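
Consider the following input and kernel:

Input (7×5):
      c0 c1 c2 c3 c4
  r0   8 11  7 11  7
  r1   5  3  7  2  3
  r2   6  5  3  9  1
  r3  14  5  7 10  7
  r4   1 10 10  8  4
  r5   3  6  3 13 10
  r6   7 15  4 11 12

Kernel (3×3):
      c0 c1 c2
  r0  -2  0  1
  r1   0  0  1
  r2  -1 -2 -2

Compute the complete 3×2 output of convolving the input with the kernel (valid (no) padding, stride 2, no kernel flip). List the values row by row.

-24 -27
-43 -32
-34 -56

Output[0,0]: The receptive field on the input at this output position is [8 11 7 / 5 3 7 / 6 5 3]. Elementwise product with the kernel and sum: 8·-2 + 7·1 + 7·1 + 6·-1 + 5·-2 + 3·-2.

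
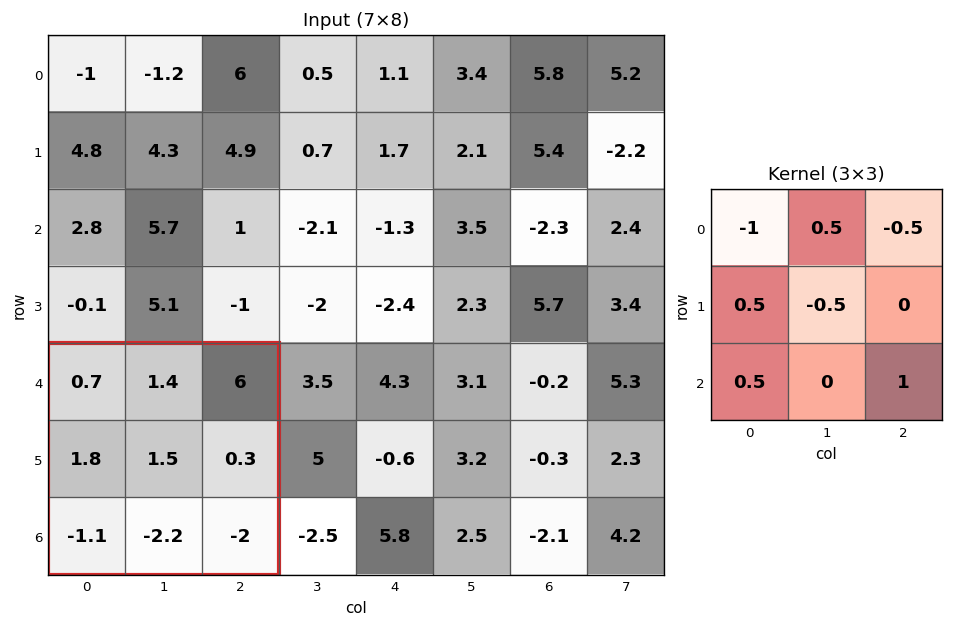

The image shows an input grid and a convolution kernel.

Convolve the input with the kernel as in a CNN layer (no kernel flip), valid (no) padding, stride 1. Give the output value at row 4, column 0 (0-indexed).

-5.4

The receptive field on the input at this output position is [0.7 1.4 6 / 1.8 1.5 0.3 / -1.1 -2.2 -2]. Elementwise product with the kernel and sum: 0.7·-1 + 1.4·0.5 + 6·-0.5 + 1.8·0.5 + 1.5·-0.5 + -1.1·0.5 + -2·1.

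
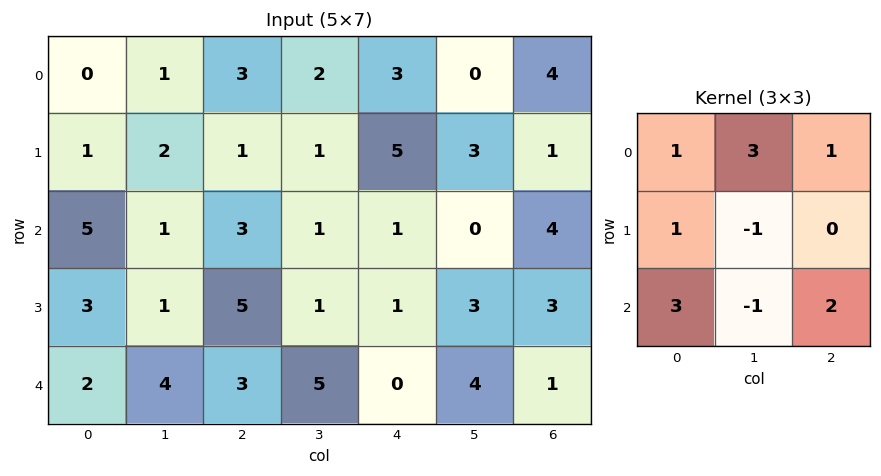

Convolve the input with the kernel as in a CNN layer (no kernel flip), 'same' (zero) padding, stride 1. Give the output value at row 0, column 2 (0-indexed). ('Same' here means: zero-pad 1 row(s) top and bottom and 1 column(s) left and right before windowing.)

The receptive field on the zero-padded input at this output position is [0 0 0 / 1 3 2 / 2 1 1]. Elementwise product with the kernel and sum: 0·1 + 0·3 + 0·1 + 1·1 + 3·-1 + 2·3 + 1·-1 + 1·2.

5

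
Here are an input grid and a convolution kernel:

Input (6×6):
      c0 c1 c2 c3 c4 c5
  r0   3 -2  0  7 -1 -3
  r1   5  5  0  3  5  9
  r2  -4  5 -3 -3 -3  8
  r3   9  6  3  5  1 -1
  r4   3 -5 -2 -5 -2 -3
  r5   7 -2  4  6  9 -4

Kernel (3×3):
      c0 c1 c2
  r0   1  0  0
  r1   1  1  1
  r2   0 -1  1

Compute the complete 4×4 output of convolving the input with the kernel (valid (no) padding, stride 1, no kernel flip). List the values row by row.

5 6 8 35
0 6 -13 3
17 16 9 1
11 -4 -3 -18

Output[0,0]: The receptive field on the input at this output position is [3 -2 0 / 5 5 0 / -4 5 -3]. Elementwise product with the kernel and sum: 3·1 + 5·1 + 5·1 + 0·1 + 5·-1 + -3·1.
Output[0,1]: The receptive field on the input at this output position is [-2 0 7 / 5 0 3 / 5 -3 -3]. Elementwise product with the kernel and sum: -2·1 + 5·1 + 0·1 + 3·1 + -3·-1 + -3·1.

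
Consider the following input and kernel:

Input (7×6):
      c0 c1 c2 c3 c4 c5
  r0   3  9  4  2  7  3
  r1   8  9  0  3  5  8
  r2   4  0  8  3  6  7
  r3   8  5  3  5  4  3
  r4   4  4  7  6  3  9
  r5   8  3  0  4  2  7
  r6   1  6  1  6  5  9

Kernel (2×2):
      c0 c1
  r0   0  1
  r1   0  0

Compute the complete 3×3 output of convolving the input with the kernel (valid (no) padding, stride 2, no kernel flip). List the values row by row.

Output[0,0]: The receptive field on the input at this output position is [3 9 / 8 9]. Elementwise product with the kernel and sum: 9·1.

9 2 3
0 3 7
4 6 9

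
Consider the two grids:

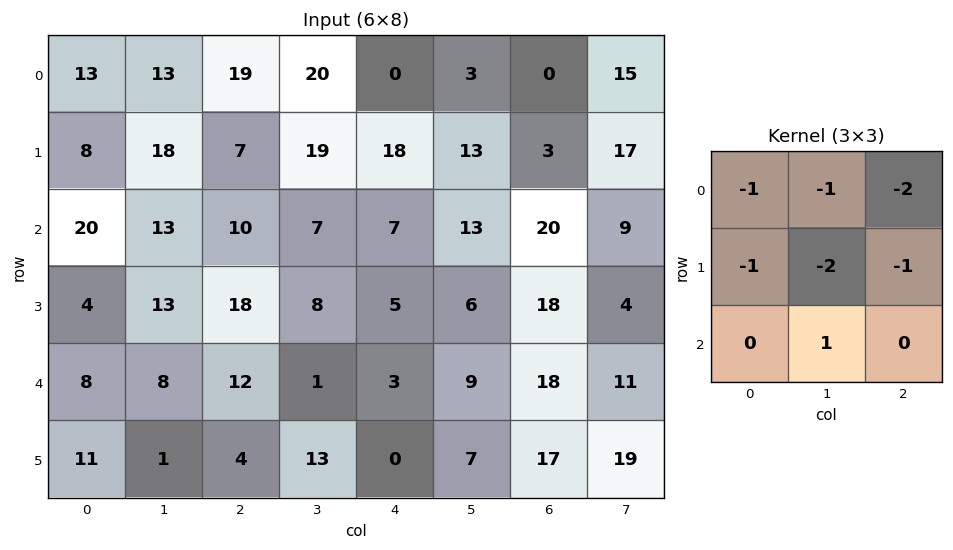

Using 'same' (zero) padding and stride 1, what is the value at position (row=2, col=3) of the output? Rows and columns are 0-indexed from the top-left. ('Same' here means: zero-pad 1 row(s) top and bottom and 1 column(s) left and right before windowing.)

The receptive field on the zero-padded input at this output position is [7 19 18 / 10 7 7 / 18 8 5]. Elementwise product with the kernel and sum: 7·-1 + 19·-1 + 18·-2 + 10·-1 + 7·-2 + 7·-1 + 8·1.

-85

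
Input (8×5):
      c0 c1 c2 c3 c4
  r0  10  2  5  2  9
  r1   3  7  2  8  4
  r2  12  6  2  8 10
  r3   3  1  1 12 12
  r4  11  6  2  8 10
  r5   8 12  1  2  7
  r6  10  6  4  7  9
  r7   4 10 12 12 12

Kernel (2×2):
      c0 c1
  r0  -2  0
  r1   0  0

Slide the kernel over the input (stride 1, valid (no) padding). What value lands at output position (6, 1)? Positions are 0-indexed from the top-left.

The receptive field on the input at this output position is [6 4 / 10 12]. Elementwise product with the kernel and sum: 6·-2.

-12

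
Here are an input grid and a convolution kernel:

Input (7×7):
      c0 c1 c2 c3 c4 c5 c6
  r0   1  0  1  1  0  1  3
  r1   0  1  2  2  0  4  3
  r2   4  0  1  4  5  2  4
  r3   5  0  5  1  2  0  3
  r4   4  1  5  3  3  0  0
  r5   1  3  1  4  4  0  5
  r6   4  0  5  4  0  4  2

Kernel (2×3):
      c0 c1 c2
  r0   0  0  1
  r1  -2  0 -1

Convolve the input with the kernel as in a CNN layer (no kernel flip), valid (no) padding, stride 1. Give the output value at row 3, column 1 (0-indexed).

The receptive field on the input at this output position is [0 5 1 / 1 5 3]. Elementwise product with the kernel and sum: 1·1 + 1·-2 + 3·-1.

-4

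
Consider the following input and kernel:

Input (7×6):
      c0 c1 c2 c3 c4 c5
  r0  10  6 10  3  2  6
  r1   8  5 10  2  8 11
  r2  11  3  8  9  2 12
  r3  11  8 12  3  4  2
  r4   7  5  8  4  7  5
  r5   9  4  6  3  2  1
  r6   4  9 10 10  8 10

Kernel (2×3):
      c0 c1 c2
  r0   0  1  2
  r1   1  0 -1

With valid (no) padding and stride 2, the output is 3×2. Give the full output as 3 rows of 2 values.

24 9
18 21
24 22

Output[0,0]: The receptive field on the input at this output position is [10 6 10 / 8 5 10]. Elementwise product with the kernel and sum: 6·1 + 10·2 + 8·1 + 10·-1.
Output[0,1]: The receptive field on the input at this output position is [10 3 2 / 10 2 8]. Elementwise product with the kernel and sum: 3·1 + 2·2 + 10·1 + 8·-1.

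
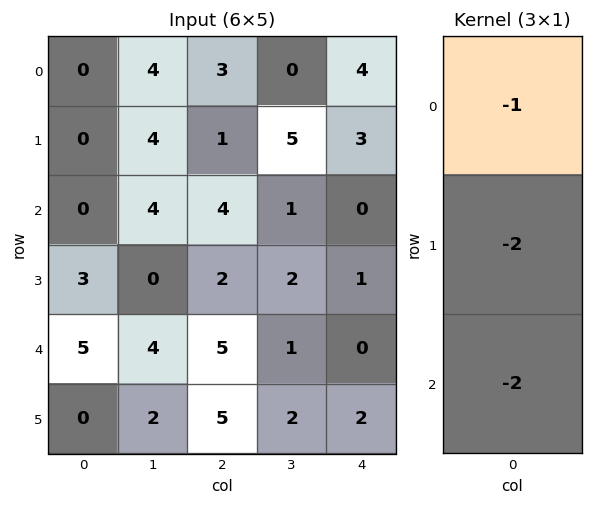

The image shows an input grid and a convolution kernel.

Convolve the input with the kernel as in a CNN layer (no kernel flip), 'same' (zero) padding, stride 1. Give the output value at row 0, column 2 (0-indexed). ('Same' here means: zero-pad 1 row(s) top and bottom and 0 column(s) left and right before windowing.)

-8

The receptive field on the zero-padded input at this output position is [0 / 3 / 1]. Elementwise product with the kernel and sum: 0·-1 + 3·-2 + 1·-2.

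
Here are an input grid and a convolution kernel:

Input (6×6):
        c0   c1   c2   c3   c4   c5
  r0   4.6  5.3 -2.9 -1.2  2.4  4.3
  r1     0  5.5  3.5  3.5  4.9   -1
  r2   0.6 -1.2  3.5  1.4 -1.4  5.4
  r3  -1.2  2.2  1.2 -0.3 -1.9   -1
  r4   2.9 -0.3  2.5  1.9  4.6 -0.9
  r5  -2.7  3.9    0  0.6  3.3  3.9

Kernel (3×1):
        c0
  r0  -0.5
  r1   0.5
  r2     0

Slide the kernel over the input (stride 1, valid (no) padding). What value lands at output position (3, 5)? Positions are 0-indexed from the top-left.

0.05

The receptive field on the input at this output position is [-1 / -0.9 / 3.9]. Elementwise product with the kernel and sum: -1·-0.5 + -0.9·0.5.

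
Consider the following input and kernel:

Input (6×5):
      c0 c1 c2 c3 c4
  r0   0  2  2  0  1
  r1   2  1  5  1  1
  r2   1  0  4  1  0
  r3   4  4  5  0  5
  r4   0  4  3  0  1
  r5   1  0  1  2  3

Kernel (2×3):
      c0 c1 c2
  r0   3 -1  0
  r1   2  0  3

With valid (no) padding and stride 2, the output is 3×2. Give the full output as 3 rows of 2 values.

Output[0,0]: The receptive field on the input at this output position is [0 2 2 / 2 1 5]. Elementwise product with the kernel and sum: 0·3 + 2·-1 + 2·2 + 5·3.
Output[0,1]: The receptive field on the input at this output position is [2 0 1 / 5 1 1]. Elementwise product with the kernel and sum: 2·3 + 0·-1 + 5·2 + 1·3.

17 19
26 36
1 20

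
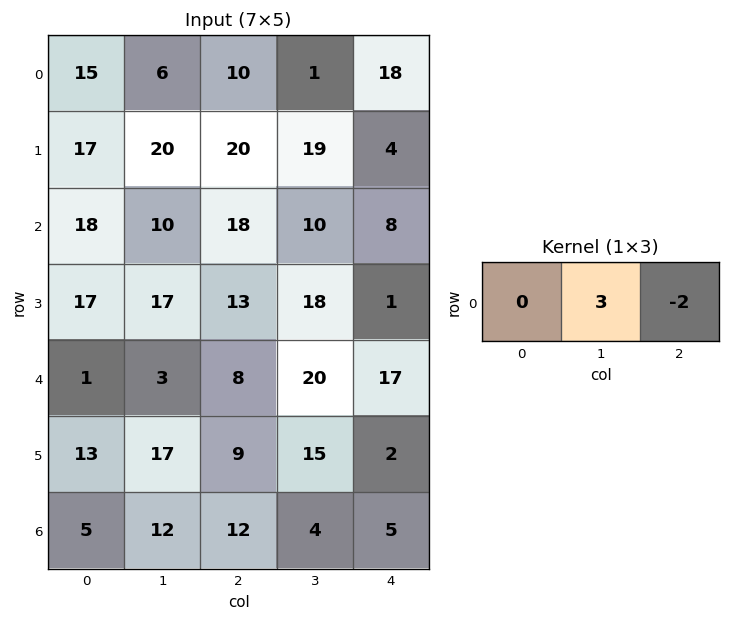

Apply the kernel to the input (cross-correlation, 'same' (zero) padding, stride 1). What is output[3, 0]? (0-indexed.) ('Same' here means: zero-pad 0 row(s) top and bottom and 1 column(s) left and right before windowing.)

The receptive field on the zero-padded input at this output position is [0 17 17]. Elementwise product with the kernel and sum: 17·3 + 17·-2.

17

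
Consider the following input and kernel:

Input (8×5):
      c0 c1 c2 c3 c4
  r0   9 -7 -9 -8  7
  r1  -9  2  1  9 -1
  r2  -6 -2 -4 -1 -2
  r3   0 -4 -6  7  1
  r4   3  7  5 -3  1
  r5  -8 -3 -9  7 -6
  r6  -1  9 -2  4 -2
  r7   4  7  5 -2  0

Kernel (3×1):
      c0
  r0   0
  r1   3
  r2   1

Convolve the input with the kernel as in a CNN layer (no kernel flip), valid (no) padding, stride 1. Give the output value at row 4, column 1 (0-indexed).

0

The receptive field on the input at this output position is [7 / -3 / 9]. Elementwise product with the kernel and sum: -3·3 + 9·1.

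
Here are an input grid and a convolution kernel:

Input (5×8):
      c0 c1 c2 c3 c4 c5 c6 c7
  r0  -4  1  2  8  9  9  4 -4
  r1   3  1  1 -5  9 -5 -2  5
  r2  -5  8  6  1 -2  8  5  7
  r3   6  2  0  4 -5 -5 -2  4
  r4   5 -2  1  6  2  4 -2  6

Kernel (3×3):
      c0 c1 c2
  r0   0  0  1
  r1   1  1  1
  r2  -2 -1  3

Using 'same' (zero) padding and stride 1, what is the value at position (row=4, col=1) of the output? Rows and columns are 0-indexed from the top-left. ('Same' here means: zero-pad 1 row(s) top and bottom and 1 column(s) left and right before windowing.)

4

The receptive field on the zero-padded input at this output position is [6 2 0 / 5 -2 1 / 0 0 0]. Elementwise product with the kernel and sum: 0·1 + 5·1 + -2·1 + 1·1 + 0·-2 + 0·-1 + 0·3.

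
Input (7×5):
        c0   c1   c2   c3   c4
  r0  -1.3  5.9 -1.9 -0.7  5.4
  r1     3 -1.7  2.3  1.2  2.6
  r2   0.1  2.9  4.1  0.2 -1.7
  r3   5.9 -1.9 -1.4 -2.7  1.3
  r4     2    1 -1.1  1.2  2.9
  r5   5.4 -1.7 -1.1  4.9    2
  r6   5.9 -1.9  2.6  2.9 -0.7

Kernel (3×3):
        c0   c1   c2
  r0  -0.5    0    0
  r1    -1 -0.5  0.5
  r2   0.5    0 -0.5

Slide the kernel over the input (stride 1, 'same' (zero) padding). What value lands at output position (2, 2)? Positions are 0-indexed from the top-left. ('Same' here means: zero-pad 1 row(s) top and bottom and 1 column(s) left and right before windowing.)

The receptive field on the zero-padded input at this output position is [-1.7 2.3 1.2 / 2.9 4.1 0.2 / -1.9 -1.4 -2.7]. Elementwise product with the kernel and sum: -1.7·-0.5 + 2.9·-1 + 4.1·-0.5 + 0.2·0.5 + -1.9·0.5 + -2.7·-0.5.

-3.6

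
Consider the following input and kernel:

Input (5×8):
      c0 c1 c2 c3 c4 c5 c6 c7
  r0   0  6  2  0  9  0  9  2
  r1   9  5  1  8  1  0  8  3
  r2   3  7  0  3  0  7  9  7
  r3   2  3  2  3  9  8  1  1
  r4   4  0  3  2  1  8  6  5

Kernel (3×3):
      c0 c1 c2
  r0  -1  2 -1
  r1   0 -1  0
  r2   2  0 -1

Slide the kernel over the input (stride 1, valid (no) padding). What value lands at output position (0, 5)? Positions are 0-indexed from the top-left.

15

The receptive field on the input at this output position is [0 9 2 / 0 8 3 / 7 9 7]. Elementwise product with the kernel and sum: 0·-1 + 9·2 + 2·-1 + 8·-1 + 7·2 + 7·-1.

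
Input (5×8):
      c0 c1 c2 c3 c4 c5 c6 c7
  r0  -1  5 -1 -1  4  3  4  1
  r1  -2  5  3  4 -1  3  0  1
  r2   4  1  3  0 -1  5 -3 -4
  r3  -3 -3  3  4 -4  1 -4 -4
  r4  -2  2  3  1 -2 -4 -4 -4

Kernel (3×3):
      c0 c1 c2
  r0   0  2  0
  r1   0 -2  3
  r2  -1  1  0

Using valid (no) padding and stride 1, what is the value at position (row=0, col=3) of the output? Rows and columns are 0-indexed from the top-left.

18

The receptive field on the input at this output position is [-1 4 3 / 4 -1 3 / 0 -1 5]. Elementwise product with the kernel and sum: 4·2 + -1·-2 + 3·3 + 0·-1 + -1·1.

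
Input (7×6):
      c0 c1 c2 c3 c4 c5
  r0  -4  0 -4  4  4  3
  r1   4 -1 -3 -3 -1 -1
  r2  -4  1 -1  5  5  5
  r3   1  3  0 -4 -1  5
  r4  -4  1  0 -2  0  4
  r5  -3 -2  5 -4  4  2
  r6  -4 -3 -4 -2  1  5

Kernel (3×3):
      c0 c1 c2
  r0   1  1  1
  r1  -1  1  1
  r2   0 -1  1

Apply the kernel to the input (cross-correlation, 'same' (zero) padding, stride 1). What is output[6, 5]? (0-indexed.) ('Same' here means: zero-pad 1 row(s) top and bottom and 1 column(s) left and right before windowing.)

10

The receptive field on the zero-padded input at this output position is [4 2 0 / 1 5 0 / 0 0 0]. Elementwise product with the kernel and sum: 4·1 + 2·1 + 0·1 + 1·-1 + 5·1 + 0·1 + 0·-1 + 0·1.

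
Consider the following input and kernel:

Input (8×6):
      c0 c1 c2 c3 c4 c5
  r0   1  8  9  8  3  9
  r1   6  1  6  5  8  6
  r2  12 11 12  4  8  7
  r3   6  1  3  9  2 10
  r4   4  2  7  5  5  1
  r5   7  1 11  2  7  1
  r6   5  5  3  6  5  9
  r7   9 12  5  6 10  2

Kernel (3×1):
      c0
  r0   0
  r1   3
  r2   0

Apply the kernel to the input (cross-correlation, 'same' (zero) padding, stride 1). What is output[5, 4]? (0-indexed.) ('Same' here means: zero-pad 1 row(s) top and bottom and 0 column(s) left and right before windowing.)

21

The receptive field on the zero-padded input at this output position is [5 / 7 / 5]. Elementwise product with the kernel and sum: 7·3.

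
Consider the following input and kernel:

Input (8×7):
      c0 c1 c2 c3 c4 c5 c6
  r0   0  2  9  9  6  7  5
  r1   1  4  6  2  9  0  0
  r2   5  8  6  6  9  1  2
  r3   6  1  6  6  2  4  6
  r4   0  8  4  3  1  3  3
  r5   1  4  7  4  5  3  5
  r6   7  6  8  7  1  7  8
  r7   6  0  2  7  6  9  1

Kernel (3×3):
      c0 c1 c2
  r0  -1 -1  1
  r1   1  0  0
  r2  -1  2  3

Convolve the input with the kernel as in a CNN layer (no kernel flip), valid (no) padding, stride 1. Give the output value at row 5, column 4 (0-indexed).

13

The receptive field on the input at this output position is [5 3 5 / 1 7 8 / 6 9 1]. Elementwise product with the kernel and sum: 5·-1 + 3·-1 + 5·1 + 1·1 + 6·-1 + 9·2 + 1·3.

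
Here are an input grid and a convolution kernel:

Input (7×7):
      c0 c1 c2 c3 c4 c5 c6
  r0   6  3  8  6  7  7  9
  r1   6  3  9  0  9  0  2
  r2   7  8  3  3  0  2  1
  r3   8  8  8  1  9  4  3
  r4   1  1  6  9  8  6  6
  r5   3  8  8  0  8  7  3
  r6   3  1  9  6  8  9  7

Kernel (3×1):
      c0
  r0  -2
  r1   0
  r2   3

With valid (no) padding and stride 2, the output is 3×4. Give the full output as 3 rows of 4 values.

Output[0,0]: The receptive field on the input at this output position is [6 / 6 / 7]. Elementwise product with the kernel and sum: 6·-2 + 7·3.

9 -7 -14 -15
-11 12 24 16
7 15 8 9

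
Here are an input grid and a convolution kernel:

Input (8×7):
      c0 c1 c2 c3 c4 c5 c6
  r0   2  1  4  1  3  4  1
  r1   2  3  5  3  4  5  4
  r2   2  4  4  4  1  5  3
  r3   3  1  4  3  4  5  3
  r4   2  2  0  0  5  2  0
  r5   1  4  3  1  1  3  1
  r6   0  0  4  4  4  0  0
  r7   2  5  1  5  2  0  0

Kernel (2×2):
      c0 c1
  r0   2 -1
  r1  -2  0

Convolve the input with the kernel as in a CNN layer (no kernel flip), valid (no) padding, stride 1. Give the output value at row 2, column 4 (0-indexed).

The receptive field on the input at this output position is [1 5 / 4 5]. Elementwise product with the kernel and sum: 1·2 + 5·-1 + 4·-2.

-11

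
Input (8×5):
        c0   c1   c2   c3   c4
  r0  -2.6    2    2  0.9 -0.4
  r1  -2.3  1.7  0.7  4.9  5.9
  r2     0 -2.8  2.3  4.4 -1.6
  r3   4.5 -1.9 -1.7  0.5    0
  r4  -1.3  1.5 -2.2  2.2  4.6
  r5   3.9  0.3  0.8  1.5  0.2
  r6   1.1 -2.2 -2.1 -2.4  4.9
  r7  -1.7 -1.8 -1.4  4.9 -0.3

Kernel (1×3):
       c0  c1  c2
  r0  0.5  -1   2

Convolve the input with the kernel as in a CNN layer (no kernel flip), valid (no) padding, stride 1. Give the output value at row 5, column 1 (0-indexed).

2.35

The receptive field on the input at this output position is [0.3 0.8 1.5]. Elementwise product with the kernel and sum: 0.3·0.5 + 0.8·-1 + 1.5·2.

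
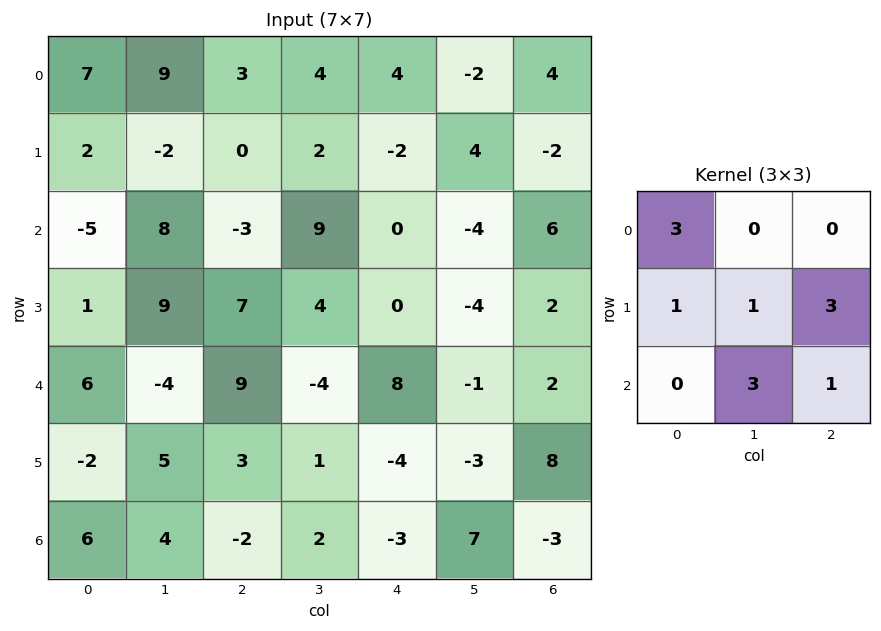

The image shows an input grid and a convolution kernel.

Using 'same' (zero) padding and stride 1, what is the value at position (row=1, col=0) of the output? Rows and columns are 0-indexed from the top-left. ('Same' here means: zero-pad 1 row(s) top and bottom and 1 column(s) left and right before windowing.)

The receptive field on the zero-padded input at this output position is [0 7 9 / 0 2 -2 / 0 -5 8]. Elementwise product with the kernel and sum: 0·3 + 0·1 + 2·1 + -2·3 + -5·3 + 8·1.

-11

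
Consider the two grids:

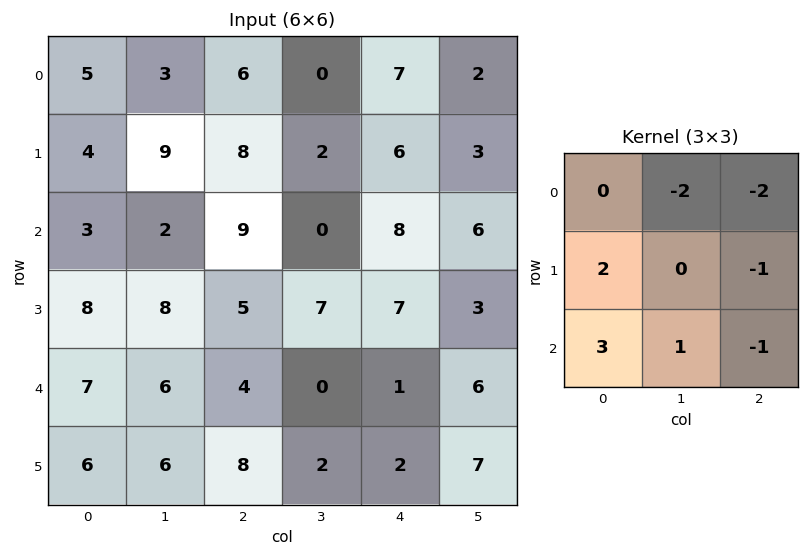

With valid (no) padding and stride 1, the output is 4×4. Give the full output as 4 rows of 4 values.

-16 19 15 -15
-10 6 9 1
12 13 -2 -22
0 12 3 -25

Output[0,0]: The receptive field on the input at this output position is [5 3 6 / 4 9 8 / 3 2 9]. Elementwise product with the kernel and sum: 3·-2 + 6·-2 + 4·2 + 8·-1 + 3·3 + 2·1 + 9·-1.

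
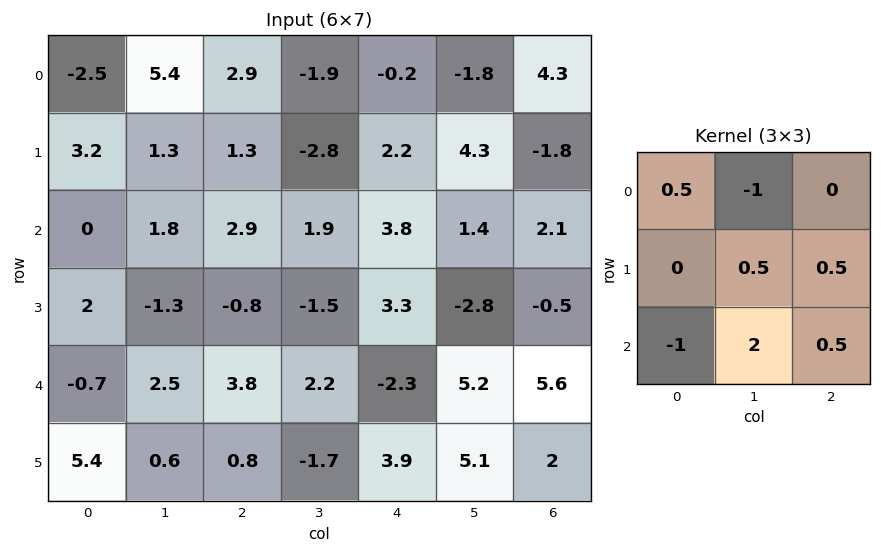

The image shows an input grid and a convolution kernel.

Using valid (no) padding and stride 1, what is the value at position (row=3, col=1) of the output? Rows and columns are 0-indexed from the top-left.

3.3

The receptive field on the input at this output position is [-1.3 -0.8 -1.5 / 2.5 3.8 2.2 / 0.6 0.8 -1.7]. Elementwise product with the kernel and sum: -1.3·0.5 + -0.8·-1 + 3.8·0.5 + 2.2·0.5 + 0.6·-1 + 0.8·2 + -1.7·0.5.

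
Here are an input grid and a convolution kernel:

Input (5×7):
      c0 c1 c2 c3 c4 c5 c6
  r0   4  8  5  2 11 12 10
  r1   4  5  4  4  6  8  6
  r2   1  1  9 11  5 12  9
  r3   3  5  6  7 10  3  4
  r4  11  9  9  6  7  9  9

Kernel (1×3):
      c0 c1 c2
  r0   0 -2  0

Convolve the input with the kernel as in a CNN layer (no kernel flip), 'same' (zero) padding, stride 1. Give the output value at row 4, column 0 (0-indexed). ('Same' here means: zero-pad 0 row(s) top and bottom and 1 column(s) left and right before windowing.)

-22

The receptive field on the zero-padded input at this output position is [0 11 9]. Elementwise product with the kernel and sum: 11·-2.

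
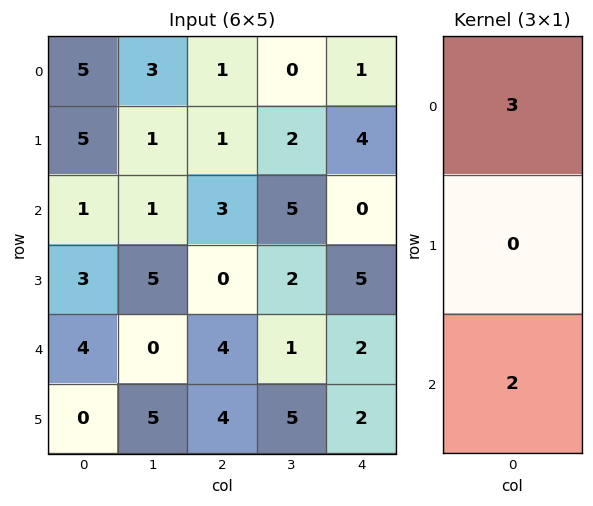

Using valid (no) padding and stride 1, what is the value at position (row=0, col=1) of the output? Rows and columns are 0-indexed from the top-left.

11

The receptive field on the input at this output position is [3 / 1 / 1]. Elementwise product with the kernel and sum: 3·3 + 1·2.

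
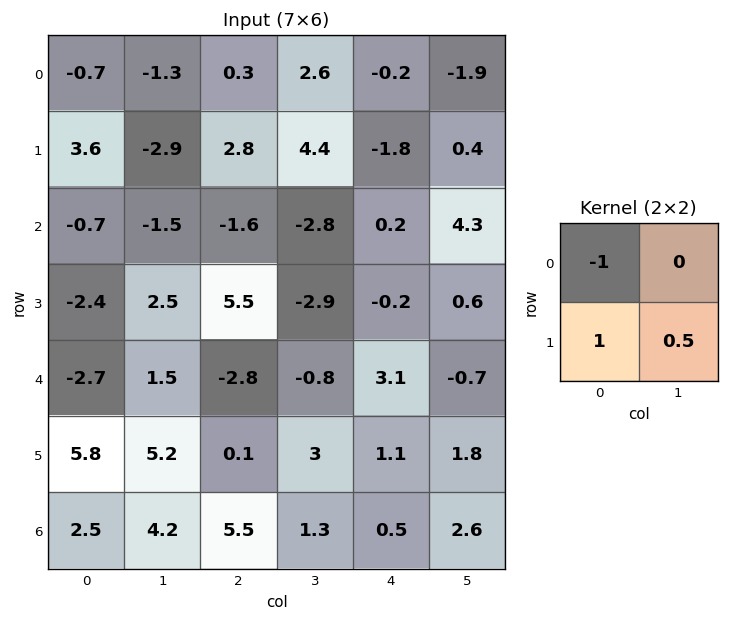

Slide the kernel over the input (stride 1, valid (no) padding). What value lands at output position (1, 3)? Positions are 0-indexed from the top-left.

The receptive field on the input at this output position is [4.4 -1.8 / -2.8 0.2]. Elementwise product with the kernel and sum: 4.4·-1 + -2.8·1 + 0.2·0.5.

-7.1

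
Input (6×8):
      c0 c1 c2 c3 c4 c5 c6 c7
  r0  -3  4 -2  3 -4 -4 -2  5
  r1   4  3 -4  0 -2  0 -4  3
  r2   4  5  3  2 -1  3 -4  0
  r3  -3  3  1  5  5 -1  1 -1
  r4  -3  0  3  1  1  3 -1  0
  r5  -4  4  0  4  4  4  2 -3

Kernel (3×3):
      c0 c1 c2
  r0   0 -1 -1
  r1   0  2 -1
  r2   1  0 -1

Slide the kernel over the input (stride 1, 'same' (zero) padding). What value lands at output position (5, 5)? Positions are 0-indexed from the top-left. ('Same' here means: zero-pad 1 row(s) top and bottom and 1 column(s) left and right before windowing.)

4

The receptive field on the zero-padded input at this output position is [1 3 -1 / 4 4 2 / 0 0 0]. Elementwise product with the kernel and sum: 3·-1 + -1·-1 + 4·2 + 2·-1 + 0·1 + 0·-1.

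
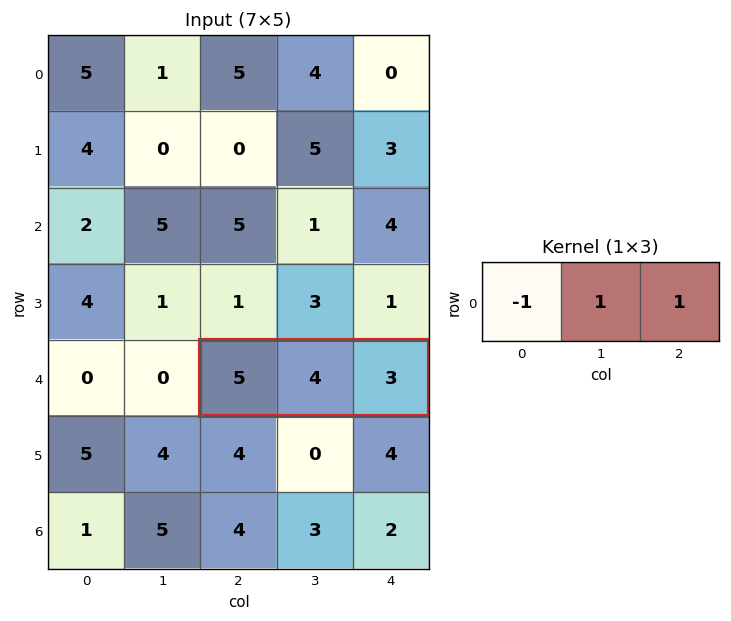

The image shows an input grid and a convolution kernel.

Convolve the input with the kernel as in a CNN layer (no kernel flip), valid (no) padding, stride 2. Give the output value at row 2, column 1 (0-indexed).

2

The receptive field on the input at this output position is [5 4 3]. Elementwise product with the kernel and sum: 5·-1 + 4·1 + 3·1.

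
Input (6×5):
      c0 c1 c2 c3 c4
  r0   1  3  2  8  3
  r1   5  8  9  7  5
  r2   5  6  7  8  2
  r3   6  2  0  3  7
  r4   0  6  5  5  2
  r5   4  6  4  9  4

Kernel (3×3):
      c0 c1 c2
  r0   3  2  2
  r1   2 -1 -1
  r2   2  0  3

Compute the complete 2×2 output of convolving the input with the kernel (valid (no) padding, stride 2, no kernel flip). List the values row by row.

Output[0,0]: The receptive field on the input at this output position is [1 3 2 / 5 8 9 / 5 6 7]. Elementwise product with the kernel and sum: 1·3 + 3·2 + 2·2 + 5·2 + 8·-1 + 9·-1 + 5·2 + 7·3.

37 54
66 47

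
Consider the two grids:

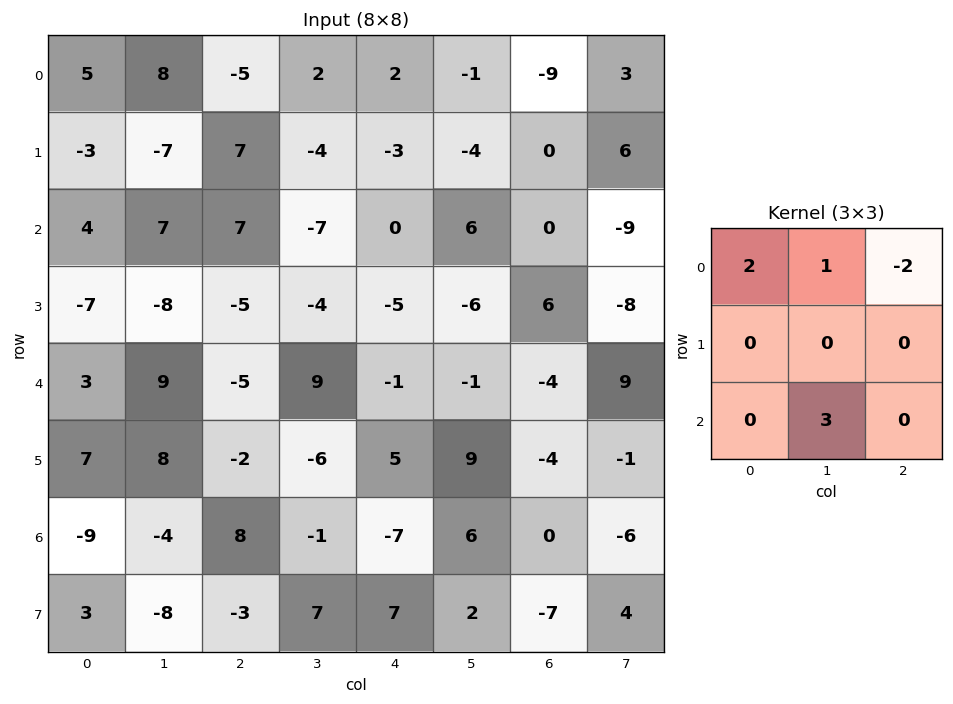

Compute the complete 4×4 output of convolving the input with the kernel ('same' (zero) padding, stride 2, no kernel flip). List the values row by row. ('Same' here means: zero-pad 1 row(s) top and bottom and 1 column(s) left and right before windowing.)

-9 21 -9 0
-10 -14 -18 -2
30 -19 14 -2
0 17 -4 -5

Output[0,0]: The receptive field on the zero-padded input at this output position is [0 0 0 / 0 5 8 / 0 -3 -7]. Elementwise product with the kernel and sum: 0·2 + 0·1 + 0·-2 + -3·3.
Output[0,1]: The receptive field on the zero-padded input at this output position is [0 0 0 / 8 -5 2 / -7 7 -4]. Elementwise product with the kernel and sum: 0·2 + 0·1 + 0·-2 + 7·3.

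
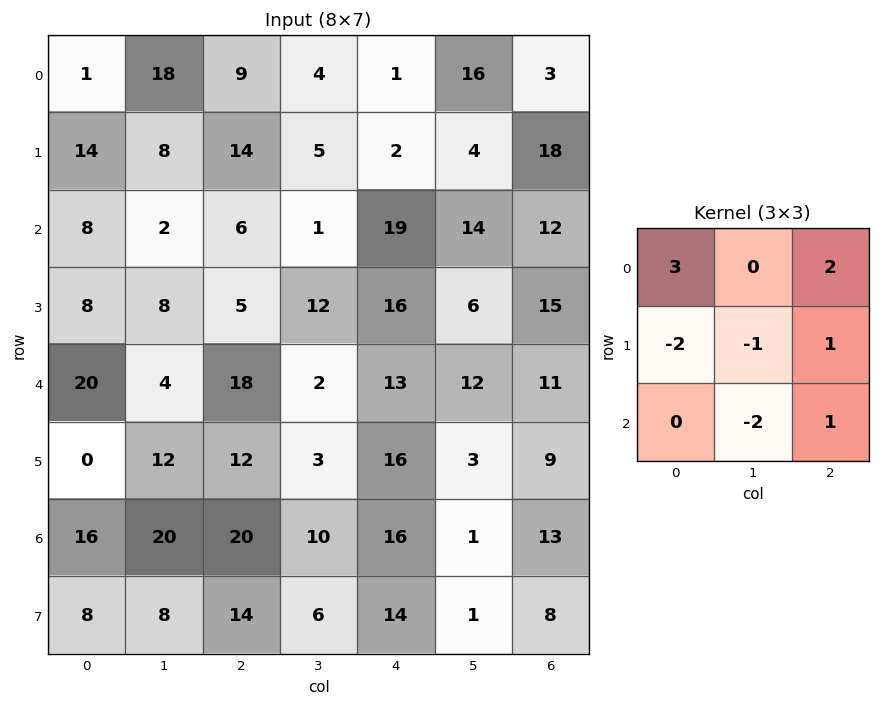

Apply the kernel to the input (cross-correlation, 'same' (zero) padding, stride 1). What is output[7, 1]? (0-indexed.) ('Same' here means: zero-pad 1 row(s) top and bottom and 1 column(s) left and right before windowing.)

The receptive field on the zero-padded input at this output position is [16 20 20 / 8 8 14 / 0 0 0]. Elementwise product with the kernel and sum: 16·3 + 20·2 + 8·-2 + 8·-1 + 14·1 + 0·-2 + 0·1.

78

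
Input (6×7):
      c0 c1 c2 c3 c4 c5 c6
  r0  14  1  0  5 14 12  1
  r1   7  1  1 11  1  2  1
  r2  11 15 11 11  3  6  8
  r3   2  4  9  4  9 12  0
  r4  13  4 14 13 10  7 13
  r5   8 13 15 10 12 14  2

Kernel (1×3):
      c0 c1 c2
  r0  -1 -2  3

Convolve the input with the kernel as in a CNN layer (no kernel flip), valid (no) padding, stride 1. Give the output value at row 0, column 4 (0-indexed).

The receptive field on the input at this output position is [14 12 1]. Elementwise product with the kernel and sum: 14·-1 + 12·-2 + 1·3.

-35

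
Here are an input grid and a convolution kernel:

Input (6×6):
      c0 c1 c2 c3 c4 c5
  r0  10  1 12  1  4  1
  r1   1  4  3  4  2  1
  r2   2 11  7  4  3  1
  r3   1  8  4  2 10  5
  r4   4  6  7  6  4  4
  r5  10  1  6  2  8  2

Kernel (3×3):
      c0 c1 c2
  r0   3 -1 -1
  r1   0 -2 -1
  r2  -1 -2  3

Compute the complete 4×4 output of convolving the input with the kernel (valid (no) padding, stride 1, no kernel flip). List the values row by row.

3 -33 15 -14
-38 -23 14 -5
-27 10 -7 -19
-22 -9 -2 -33

Output[0,0]: The receptive field on the input at this output position is [10 1 12 / 1 4 3 / 2 11 7]. Elementwise product with the kernel and sum: 10·3 + 1·-1 + 12·-1 + 4·-2 + 3·-1 + 2·-1 + 11·-2 + 7·3.
Output[0,1]: The receptive field on the input at this output position is [1 12 1 / 4 3 4 / 11 7 4]. Elementwise product with the kernel and sum: 1·3 + 12·-1 + 1·-1 + 3·-2 + 4·-1 + 11·-1 + 7·-2 + 4·3.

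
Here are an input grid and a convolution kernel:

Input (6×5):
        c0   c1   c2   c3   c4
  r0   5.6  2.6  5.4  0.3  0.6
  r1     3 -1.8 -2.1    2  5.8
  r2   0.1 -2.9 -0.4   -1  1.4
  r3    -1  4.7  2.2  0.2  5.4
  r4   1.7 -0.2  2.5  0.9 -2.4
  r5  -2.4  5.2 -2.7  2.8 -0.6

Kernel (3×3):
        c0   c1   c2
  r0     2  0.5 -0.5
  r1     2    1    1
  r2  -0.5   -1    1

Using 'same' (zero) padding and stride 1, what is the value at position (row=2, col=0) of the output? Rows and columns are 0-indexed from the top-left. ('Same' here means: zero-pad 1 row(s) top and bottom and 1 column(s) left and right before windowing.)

The receptive field on the zero-padded input at this output position is [0 3 -1.8 / 0 0.1 -2.9 / 0 -1 4.7]. Elementwise product with the kernel and sum: 0·2 + 3·0.5 + -1.8·-0.5 + 0·2 + 0.1·1 + -2.9·1 + 0·-0.5 + -1·-1 + 4.7·1.

5.3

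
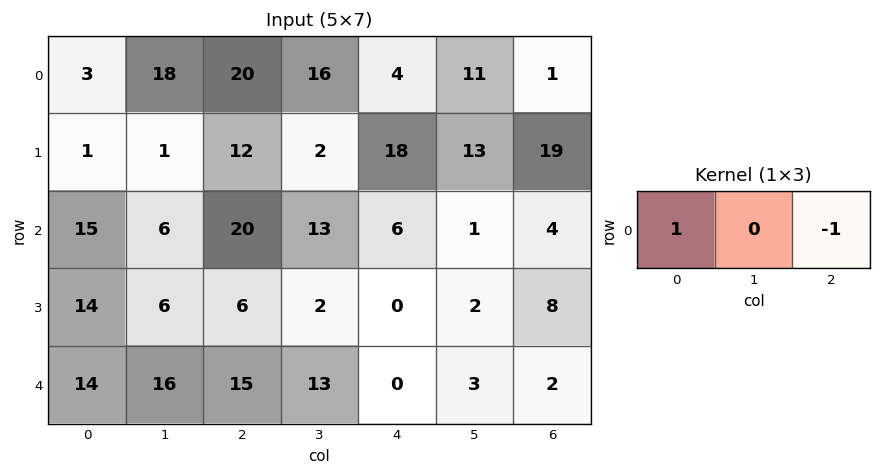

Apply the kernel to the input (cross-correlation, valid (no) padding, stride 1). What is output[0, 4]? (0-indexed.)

3

The receptive field on the input at this output position is [4 11 1]. Elementwise product with the kernel and sum: 4·1 + 1·-1.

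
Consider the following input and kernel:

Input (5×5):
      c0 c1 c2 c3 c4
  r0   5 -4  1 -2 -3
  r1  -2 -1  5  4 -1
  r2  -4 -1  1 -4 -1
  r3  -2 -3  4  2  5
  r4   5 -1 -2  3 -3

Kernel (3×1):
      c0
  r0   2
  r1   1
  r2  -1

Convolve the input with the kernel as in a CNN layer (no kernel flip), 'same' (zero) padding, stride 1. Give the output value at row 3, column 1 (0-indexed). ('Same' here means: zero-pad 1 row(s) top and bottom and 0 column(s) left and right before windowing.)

-4

The receptive field on the zero-padded input at this output position is [-1 / -3 / -1]. Elementwise product with the kernel and sum: -1·2 + -3·1 + -1·-1.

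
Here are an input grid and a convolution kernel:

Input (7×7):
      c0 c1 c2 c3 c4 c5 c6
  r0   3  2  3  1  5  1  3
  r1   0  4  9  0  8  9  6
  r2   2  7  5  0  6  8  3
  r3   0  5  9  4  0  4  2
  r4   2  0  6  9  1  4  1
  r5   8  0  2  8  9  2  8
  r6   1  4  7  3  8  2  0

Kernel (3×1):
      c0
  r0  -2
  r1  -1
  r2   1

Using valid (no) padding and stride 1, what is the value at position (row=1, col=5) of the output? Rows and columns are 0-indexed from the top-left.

-22

The receptive field on the input at this output position is [9 / 8 / 4]. Elementwise product with the kernel and sum: 9·-2 + 8·-1 + 4·1.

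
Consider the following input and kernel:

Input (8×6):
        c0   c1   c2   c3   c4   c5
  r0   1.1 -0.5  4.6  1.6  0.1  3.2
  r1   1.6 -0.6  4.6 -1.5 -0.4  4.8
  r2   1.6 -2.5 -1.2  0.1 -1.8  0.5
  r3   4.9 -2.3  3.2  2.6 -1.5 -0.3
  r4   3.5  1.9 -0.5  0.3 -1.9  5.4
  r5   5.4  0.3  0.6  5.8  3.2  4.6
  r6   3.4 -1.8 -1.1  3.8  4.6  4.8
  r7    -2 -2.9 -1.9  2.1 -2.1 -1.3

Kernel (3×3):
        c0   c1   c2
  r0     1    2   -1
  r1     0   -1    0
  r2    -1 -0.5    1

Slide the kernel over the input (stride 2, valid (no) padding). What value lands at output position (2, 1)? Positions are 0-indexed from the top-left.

0

The receptive field on the input at this output position is [-0.5 0.3 -1.9 / 0.6 5.8 3.2 / -1.1 3.8 4.6]. Elementwise product with the kernel and sum: -0.5·1 + 0.3·2 + -1.9·-1 + 5.8·-1 + -1.1·-1 + 3.8·-0.5 + 4.6·1.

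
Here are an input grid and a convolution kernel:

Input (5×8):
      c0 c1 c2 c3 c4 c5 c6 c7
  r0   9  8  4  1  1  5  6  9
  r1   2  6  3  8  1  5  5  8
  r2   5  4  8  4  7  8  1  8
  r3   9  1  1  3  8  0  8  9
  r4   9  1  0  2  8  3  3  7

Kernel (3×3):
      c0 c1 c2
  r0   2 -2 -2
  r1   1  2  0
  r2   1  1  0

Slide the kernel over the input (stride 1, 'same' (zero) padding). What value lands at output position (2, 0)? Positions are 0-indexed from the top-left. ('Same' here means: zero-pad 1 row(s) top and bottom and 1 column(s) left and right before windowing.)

3

The receptive field on the zero-padded input at this output position is [0 2 6 / 0 5 4 / 0 9 1]. Elementwise product with the kernel and sum: 0·2 + 2·-2 + 6·-2 + 0·1 + 5·2 + 0·1 + 9·1.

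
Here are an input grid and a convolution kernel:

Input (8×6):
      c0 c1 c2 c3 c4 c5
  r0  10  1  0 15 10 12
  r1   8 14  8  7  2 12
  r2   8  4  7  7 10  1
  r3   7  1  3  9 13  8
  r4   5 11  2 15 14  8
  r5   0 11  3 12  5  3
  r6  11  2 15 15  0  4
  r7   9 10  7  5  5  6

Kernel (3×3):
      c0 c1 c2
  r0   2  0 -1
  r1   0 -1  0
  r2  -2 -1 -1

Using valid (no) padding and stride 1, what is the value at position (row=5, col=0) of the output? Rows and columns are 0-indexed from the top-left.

The receptive field on the input at this output position is [0 11 3 / 11 2 15 / 9 10 7]. Elementwise product with the kernel and sum: 0·2 + 3·-1 + 2·-1 + 9·-2 + 10·-1 + 7·-1.

-40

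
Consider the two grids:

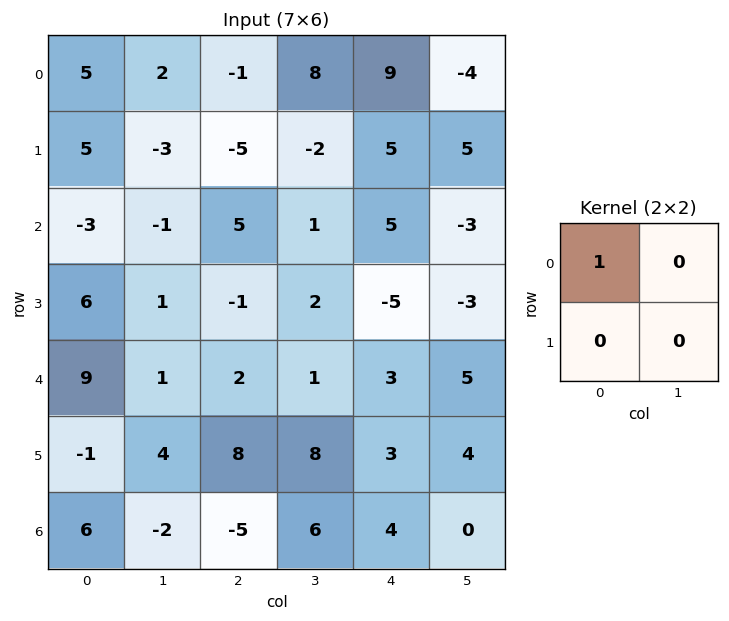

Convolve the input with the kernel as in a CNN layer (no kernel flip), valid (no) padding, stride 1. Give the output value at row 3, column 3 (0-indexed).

The receptive field on the input at this output position is [2 -5 / 1 3]. Elementwise product with the kernel and sum: 2·1.

2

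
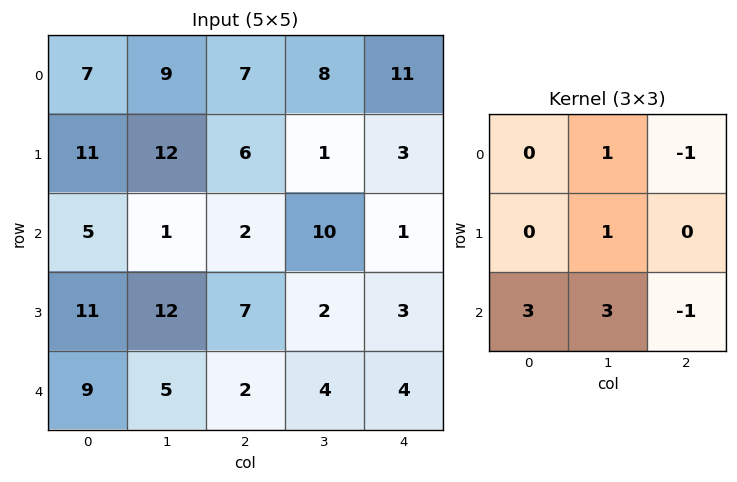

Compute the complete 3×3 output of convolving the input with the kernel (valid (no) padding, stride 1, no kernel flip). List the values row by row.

30 4 33
69 62 32
51 16 25

Output[0,0]: The receptive field on the input at this output position is [7 9 7 / 11 12 6 / 5 1 2]. Elementwise product with the kernel and sum: 9·1 + 7·-1 + 12·1 + 5·3 + 1·3 + 2·-1.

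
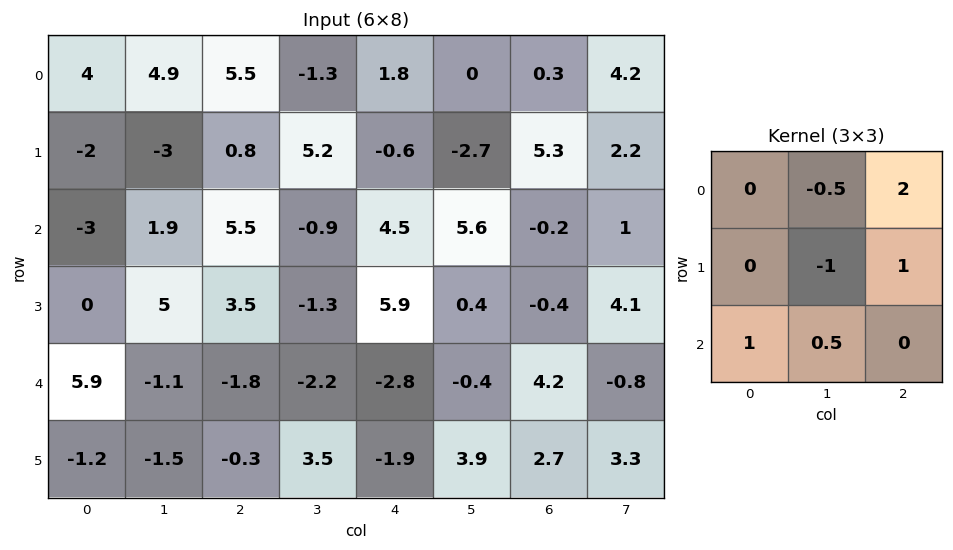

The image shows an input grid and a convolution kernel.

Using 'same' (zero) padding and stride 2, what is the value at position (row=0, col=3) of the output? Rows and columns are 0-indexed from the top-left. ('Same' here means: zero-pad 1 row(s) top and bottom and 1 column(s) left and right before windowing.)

The receptive field on the zero-padded input at this output position is [0 0 0 / 0 0.3 4.2 / -2.7 5.3 2.2]. Elementwise product with the kernel and sum: 0·-0.5 + 0·2 + 0.3·-1 + 4.2·1 + -2.7·1 + 5.3·0.5.

3.85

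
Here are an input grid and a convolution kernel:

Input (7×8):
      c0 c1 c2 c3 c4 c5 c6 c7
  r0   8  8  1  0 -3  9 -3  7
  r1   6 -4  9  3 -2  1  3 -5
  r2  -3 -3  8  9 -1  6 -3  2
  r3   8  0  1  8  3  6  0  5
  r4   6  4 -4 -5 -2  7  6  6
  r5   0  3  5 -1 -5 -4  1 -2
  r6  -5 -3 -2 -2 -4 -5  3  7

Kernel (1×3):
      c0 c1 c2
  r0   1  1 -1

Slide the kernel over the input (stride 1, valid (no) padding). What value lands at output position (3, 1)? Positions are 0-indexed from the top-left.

-7

The receptive field on the input at this output position is [0 1 8]. Elementwise product with the kernel and sum: 0·1 + 1·1 + 8·-1.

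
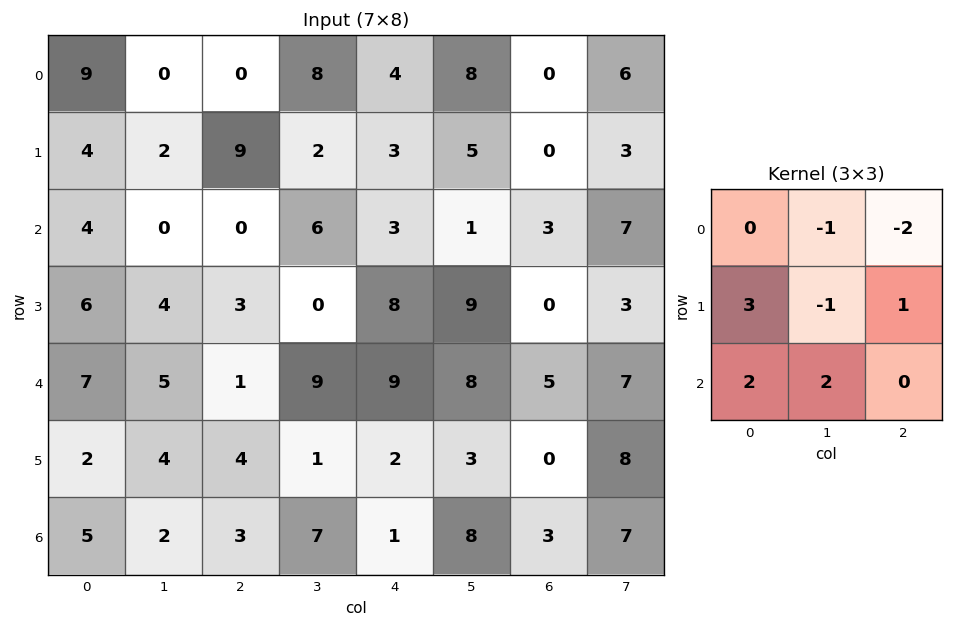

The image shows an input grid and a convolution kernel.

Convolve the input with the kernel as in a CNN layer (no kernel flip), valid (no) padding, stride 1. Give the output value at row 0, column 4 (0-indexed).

The receptive field on the input at this output position is [4 8 0 / 3 5 0 / 3 1 3]. Elementwise product with the kernel and sum: 8·-1 + 0·-2 + 3·3 + 5·-1 + 0·1 + 3·2 + 1·2.

4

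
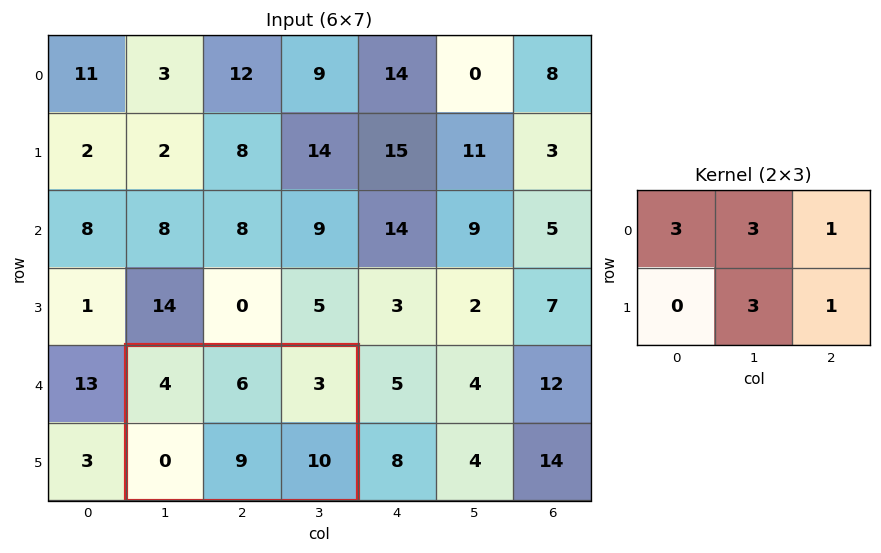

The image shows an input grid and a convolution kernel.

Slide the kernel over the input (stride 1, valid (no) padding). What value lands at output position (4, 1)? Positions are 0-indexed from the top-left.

The receptive field on the input at this output position is [4 6 3 / 0 9 10]. Elementwise product with the kernel and sum: 4·3 + 6·3 + 3·1 + 9·3 + 10·1.

70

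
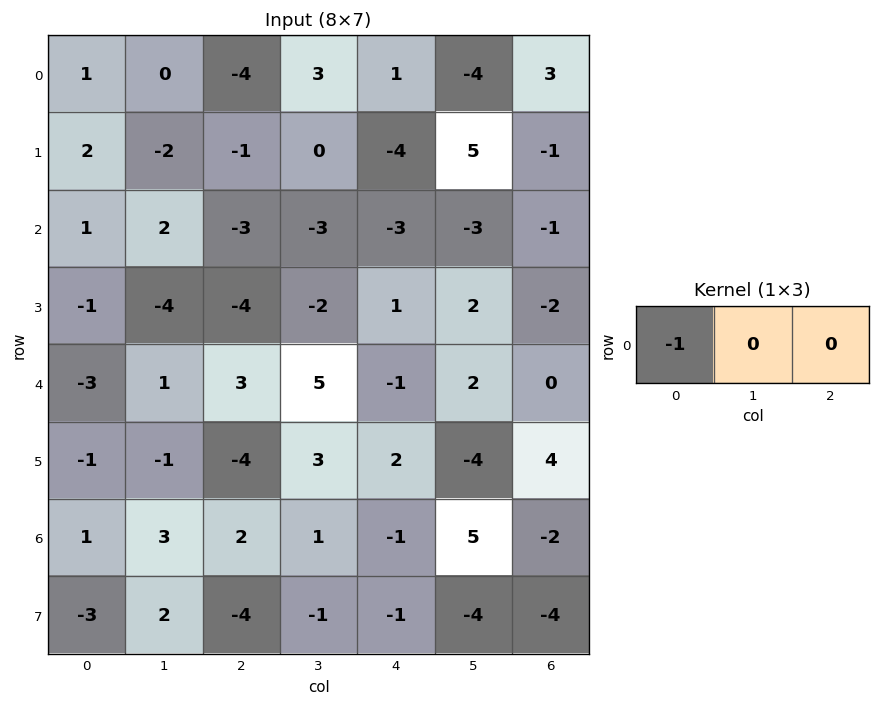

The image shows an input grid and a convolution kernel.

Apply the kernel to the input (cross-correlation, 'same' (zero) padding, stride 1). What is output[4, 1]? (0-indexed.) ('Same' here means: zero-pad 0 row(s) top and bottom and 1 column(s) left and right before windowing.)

3

The receptive field on the zero-padded input at this output position is [-3 1 3]. Elementwise product with the kernel and sum: -3·-1.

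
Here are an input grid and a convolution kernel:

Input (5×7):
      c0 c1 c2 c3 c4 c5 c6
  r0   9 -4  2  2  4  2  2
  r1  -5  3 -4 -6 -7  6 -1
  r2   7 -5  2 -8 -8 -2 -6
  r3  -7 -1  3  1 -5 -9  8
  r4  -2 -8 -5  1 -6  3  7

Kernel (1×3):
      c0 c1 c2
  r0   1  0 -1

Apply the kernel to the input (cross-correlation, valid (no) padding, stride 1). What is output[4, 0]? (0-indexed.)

The receptive field on the input at this output position is [-2 -8 -5]. Elementwise product with the kernel and sum: -2·1 + -5·-1.

3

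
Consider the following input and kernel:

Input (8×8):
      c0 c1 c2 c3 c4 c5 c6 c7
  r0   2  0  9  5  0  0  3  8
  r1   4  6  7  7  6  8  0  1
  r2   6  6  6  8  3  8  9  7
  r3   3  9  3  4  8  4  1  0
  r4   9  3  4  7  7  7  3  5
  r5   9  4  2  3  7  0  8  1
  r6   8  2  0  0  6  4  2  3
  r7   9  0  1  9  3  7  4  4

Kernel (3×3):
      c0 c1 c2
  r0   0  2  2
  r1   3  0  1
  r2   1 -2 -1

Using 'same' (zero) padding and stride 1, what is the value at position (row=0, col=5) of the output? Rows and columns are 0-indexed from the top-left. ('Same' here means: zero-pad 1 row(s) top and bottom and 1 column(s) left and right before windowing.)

The receptive field on the zero-padded input at this output position is [0 0 0 / 0 0 3 / 6 8 0]. Elementwise product with the kernel and sum: 0·2 + 0·2 + 0·3 + 3·1 + 6·1 + 8·-2 + 0·-1.

-7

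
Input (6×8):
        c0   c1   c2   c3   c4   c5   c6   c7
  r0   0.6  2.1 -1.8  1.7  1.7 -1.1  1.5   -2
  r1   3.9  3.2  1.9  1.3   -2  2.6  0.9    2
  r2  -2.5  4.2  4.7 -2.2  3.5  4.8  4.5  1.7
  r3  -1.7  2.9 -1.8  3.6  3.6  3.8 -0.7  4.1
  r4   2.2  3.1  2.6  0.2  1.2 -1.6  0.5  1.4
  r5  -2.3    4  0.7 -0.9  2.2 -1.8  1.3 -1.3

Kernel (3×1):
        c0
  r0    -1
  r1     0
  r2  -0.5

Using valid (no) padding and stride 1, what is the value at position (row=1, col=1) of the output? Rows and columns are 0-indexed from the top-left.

-4.65

The receptive field on the input at this output position is [3.2 / 4.2 / 2.9]. Elementwise product with the kernel and sum: 3.2·-1 + 2.9·-0.5.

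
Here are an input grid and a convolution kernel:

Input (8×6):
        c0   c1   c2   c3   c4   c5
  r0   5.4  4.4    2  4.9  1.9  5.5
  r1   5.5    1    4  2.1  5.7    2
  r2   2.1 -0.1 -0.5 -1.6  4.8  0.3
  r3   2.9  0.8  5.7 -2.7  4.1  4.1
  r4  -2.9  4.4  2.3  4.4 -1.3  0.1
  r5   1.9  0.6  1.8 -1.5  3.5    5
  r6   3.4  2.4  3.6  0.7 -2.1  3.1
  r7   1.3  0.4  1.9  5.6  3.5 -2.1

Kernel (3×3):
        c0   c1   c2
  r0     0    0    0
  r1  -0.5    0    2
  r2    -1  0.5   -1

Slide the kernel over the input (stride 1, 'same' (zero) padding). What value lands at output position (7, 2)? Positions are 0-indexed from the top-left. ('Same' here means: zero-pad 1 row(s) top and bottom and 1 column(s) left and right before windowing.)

11

The receptive field on the zero-padded input at this output position is [2.4 3.6 0.7 / 0.4 1.9 5.6 / 0 0 0]. Elementwise product with the kernel and sum: 0.4·-0.5 + 5.6·2 + 0·-1 + 0·0.5 + 0·-1.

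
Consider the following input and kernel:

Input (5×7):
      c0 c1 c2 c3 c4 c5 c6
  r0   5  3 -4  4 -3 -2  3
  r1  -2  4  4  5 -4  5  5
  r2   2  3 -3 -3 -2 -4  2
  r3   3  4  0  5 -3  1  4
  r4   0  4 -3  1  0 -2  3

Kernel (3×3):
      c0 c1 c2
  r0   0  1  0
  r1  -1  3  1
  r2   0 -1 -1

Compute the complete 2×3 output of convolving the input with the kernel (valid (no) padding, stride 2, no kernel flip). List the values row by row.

21 16 24
11 8 5

Output[0,0]: The receptive field on the input at this output position is [5 3 -4 / -2 4 4 / 2 3 -3]. Elementwise product with the kernel and sum: 3·1 + -2·-1 + 4·3 + 4·1 + 3·-1 + -3·-1.
Output[0,1]: The receptive field on the input at this output position is [-4 4 -3 / 4 5 -4 / -3 -3 -2]. Elementwise product with the kernel and sum: 4·1 + 4·-1 + 5·3 + -4·1 + -3·-1 + -2·-1.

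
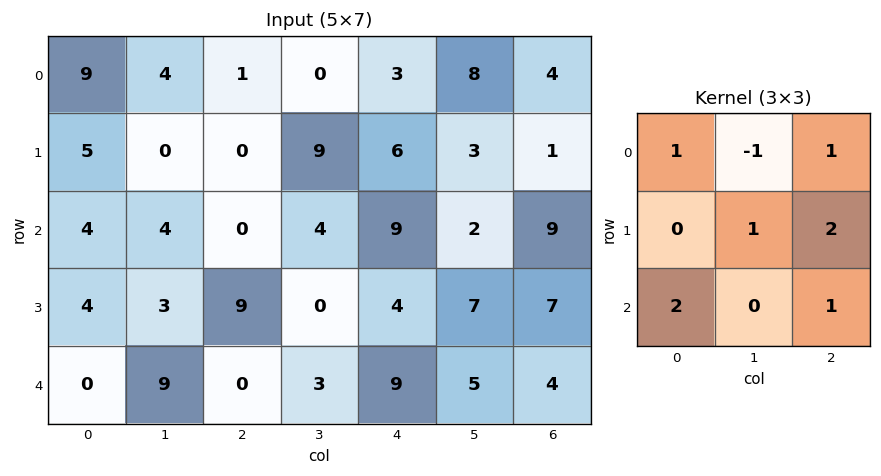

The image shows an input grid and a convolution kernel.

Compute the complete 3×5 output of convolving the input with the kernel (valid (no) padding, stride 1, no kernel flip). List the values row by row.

Output[0,0]: The receptive field on the input at this output position is [9 4 1 / 5 0 0 / 4 4 0]. Elementwise product with the kernel and sum: 9·1 + 4·-1 + 1·1 + 0·1 + 0·2 + 4·2 + 0·1.
Output[0,1]: The receptive field on the input at this output position is [4 1 0 / 0 0 9 / 4 0 4]. Elementwise product with the kernel and sum: 4·1 + 1·-1 + 0·1 + 0·1 + 9·2 + 4·2 + 4·1.

14 33 34 27 31
26 23 41 26 39
21 38 22 26 59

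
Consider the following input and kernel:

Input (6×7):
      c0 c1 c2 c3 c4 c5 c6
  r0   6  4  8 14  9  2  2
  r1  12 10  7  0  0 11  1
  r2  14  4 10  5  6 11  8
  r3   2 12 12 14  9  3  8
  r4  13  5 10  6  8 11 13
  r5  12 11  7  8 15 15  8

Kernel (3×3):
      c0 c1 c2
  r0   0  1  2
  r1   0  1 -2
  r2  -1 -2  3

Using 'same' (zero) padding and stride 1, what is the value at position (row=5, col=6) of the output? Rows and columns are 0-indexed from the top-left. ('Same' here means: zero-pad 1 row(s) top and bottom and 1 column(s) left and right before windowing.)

21

The receptive field on the zero-padded input at this output position is [11 13 0 / 15 8 0 / 0 0 0]. Elementwise product with the kernel and sum: 13·1 + 0·2 + 8·1 + 0·-2 + 0·-1 + 0·-2 + 0·3.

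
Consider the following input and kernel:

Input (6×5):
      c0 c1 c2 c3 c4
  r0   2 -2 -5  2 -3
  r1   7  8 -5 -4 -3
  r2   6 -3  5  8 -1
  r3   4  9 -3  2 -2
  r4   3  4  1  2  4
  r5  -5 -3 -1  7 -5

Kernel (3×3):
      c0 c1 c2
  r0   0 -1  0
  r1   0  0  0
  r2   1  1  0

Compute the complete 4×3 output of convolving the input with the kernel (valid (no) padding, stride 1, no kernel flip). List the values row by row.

Output[0,0]: The receptive field on the input at this output position is [2 -2 -5 / 7 8 -5 / 6 -3 5]. Elementwise product with the kernel and sum: -2·-1 + 6·1 + -3·1.
Output[0,1]: The receptive field on the input at this output position is [-2 -5 2 / 8 -5 -4 / -3 5 8]. Elementwise product with the kernel and sum: -5·-1 + -3·1 + 5·1.

5 7 11
5 11 3
10 0 -5
-17 -1 4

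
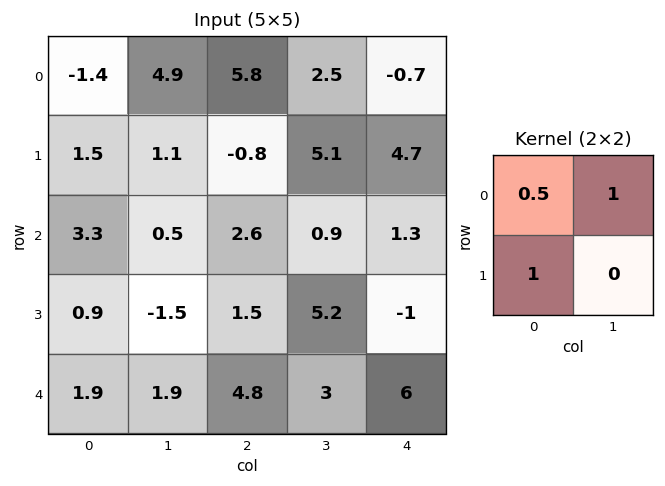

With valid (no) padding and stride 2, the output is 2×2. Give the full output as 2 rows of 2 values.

5.7 4.6
3.05 3.7

Output[0,0]: The receptive field on the input at this output position is [-1.4 4.9 / 1.5 1.1]. Elementwise product with the kernel and sum: -1.4·0.5 + 4.9·1 + 1.5·1.
Output[0,1]: The receptive field on the input at this output position is [5.8 2.5 / -0.8 5.1]. Elementwise product with the kernel and sum: 5.8·0.5 + 2.5·1 + -0.8·1.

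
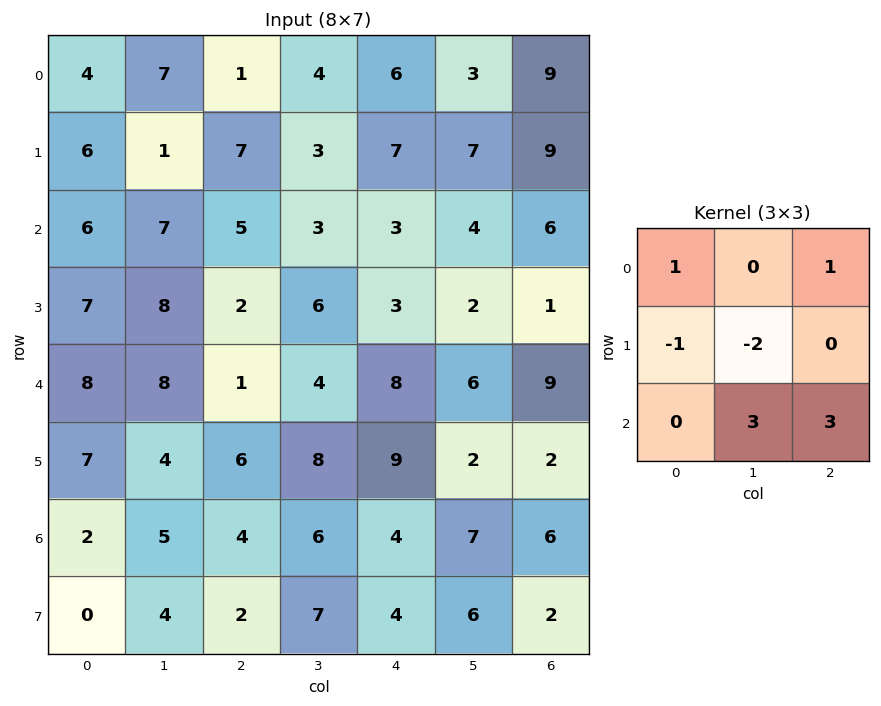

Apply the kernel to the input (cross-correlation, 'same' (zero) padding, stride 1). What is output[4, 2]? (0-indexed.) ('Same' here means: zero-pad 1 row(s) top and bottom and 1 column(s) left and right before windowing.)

The receptive field on the zero-padded input at this output position is [8 2 6 / 8 1 4 / 4 6 8]. Elementwise product with the kernel and sum: 8·1 + 6·1 + 8·-1 + 1·-2 + 6·3 + 8·3.

46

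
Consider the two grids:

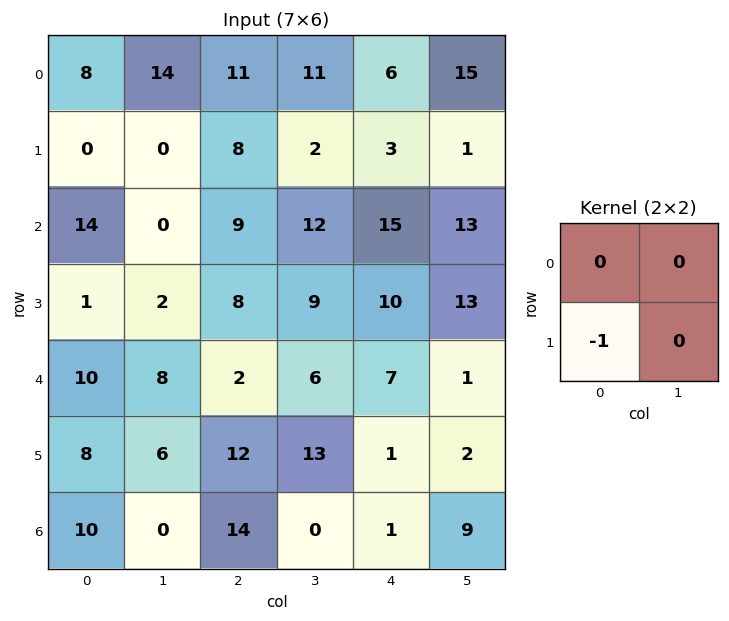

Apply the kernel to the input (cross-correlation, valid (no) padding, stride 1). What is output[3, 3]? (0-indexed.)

The receptive field on the input at this output position is [9 10 / 6 7]. Elementwise product with the kernel and sum: 6·-1.

-6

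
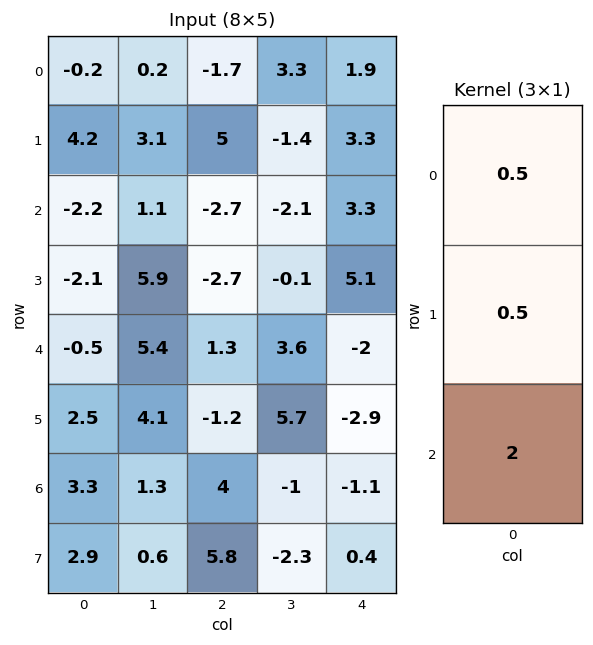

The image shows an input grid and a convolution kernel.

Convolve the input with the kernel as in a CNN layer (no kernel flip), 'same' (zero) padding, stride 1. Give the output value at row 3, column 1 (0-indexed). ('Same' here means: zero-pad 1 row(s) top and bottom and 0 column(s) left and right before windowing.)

The receptive field on the zero-padded input at this output position is [1.1 / 5.9 / 5.4]. Elementwise product with the kernel and sum: 1.1·0.5 + 5.9·0.5 + 5.4·2.

14.3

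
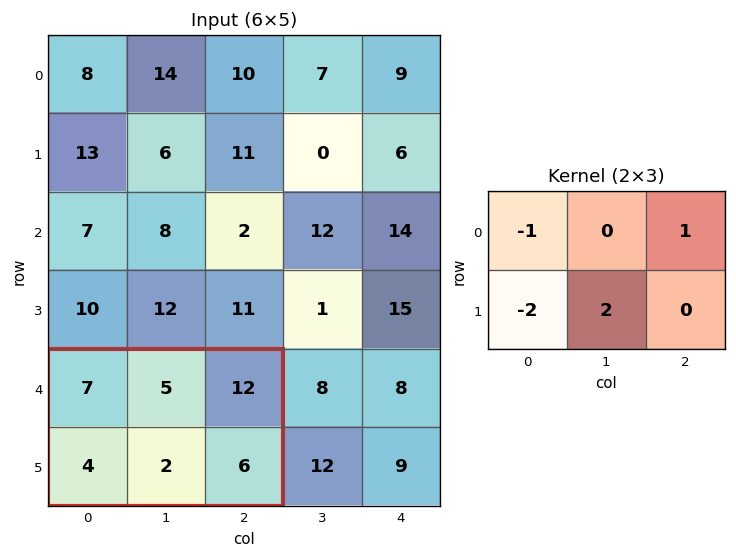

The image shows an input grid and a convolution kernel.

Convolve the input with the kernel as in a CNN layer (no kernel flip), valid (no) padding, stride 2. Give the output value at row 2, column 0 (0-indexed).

1

The receptive field on the input at this output position is [7 5 12 / 4 2 6]. Elementwise product with the kernel and sum: 7·-1 + 12·1 + 4·-2 + 2·2.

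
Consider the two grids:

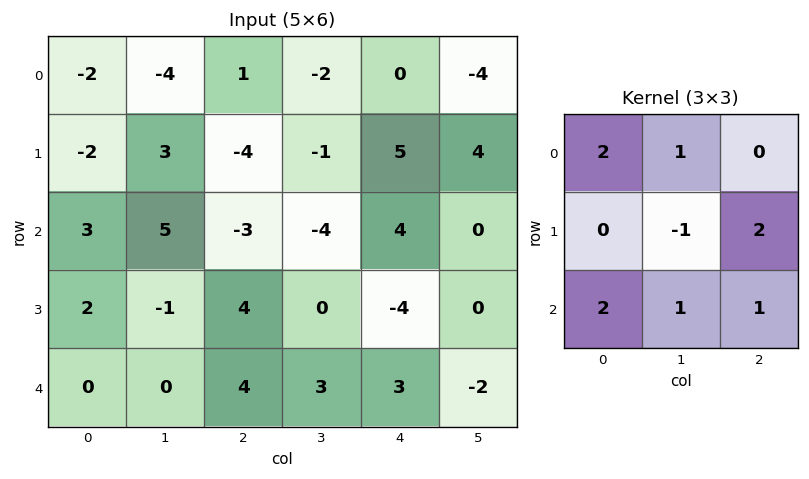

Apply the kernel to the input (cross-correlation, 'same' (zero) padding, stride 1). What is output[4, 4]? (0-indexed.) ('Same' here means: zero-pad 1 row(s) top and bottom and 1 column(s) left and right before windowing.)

The receptive field on the zero-padded input at this output position is [0 -4 0 / 3 3 -2 / 0 0 0]. Elementwise product with the kernel and sum: 0·2 + -4·1 + 3·-1 + -2·2 + 0·2 + 0·1 + 0·1.

-11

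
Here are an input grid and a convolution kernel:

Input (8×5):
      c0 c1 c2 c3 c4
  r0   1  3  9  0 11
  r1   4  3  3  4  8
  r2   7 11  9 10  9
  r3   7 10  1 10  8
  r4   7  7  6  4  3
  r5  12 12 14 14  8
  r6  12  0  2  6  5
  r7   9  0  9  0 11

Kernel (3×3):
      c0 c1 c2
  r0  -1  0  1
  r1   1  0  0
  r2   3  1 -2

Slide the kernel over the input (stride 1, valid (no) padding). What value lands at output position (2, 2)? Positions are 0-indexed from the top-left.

17

The receptive field on the input at this output position is [9 10 9 / 1 10 8 / 6 4 3]. Elementwise product with the kernel and sum: 9·-1 + 9·1 + 1·1 + 6·3 + 4·1 + 3·-2.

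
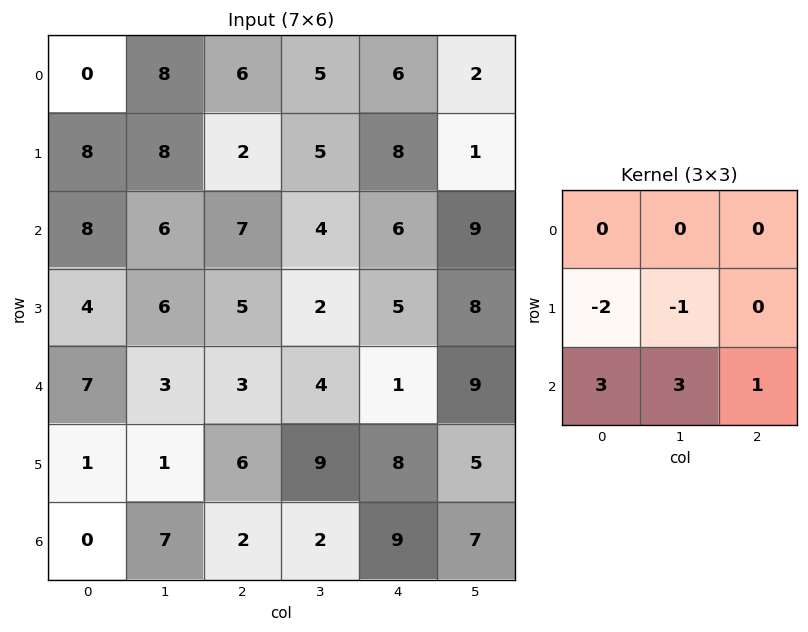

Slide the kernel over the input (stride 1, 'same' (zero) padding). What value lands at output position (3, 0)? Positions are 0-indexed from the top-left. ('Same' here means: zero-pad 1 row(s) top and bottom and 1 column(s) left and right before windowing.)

20

The receptive field on the zero-padded input at this output position is [0 8 6 / 0 4 6 / 0 7 3]. Elementwise product with the kernel and sum: 0·-2 + 4·-1 + 0·3 + 7·3 + 3·1.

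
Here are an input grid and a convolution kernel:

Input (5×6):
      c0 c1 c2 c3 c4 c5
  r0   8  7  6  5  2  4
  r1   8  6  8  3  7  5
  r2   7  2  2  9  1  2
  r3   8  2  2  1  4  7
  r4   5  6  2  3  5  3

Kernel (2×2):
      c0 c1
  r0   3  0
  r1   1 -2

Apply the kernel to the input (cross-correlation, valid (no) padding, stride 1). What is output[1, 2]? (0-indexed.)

8

The receptive field on the input at this output position is [8 3 / 2 9]. Elementwise product with the kernel and sum: 8·3 + 2·1 + 9·-2.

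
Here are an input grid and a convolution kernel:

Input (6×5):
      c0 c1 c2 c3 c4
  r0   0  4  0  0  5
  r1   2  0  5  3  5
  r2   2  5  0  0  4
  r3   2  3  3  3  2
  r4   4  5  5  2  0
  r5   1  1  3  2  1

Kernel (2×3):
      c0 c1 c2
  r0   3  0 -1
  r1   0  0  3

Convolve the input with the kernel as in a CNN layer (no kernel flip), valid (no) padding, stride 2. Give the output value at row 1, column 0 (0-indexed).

15

The receptive field on the input at this output position is [2 5 0 / 2 3 3]. Elementwise product with the kernel and sum: 2·3 + 0·-1 + 3·3.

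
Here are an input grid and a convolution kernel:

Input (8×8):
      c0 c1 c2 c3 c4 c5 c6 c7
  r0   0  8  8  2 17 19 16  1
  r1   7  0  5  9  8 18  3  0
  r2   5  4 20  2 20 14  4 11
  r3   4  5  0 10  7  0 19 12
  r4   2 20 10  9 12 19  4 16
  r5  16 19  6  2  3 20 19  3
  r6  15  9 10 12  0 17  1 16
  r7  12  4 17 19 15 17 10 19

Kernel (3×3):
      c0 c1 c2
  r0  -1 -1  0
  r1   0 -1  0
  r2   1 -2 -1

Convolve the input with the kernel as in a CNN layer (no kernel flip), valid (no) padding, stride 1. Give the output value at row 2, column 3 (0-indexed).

The receptive field on the input at this output position is [2 20 14 / 10 7 0 / 9 12 19]. Elementwise product with the kernel and sum: 2·-1 + 20·-1 + 7·-1 + 9·1 + 12·-2 + 19·-1.

-63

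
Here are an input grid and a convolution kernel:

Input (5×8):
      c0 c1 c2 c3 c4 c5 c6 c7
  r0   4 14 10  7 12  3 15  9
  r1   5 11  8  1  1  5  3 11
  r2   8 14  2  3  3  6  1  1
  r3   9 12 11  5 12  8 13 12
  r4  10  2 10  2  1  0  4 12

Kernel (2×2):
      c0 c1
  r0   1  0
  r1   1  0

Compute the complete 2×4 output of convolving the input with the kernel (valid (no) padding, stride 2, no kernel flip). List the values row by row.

Output[0,0]: The receptive field on the input at this output position is [4 14 / 5 11]. Elementwise product with the kernel and sum: 4·1 + 5·1.

9 18 13 18
17 13 15 14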